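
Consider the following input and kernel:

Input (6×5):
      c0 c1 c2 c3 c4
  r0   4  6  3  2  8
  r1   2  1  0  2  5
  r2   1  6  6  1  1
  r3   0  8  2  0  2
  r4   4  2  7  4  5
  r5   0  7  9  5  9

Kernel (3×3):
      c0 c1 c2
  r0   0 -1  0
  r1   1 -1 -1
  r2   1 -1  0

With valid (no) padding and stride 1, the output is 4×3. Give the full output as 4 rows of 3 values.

Output[0,0]: The receptive field on the input at this output position is [4 6 3 / 2 1 0 / 1 6 6]. Elementwise product with the kernel and sum: 6·-1 + 2·1 + 1·-1 + 0·-1 + 1·1 + 6·-1.

-10 -4 -4
-20 5 4
-14 -5 2
-20 -13 2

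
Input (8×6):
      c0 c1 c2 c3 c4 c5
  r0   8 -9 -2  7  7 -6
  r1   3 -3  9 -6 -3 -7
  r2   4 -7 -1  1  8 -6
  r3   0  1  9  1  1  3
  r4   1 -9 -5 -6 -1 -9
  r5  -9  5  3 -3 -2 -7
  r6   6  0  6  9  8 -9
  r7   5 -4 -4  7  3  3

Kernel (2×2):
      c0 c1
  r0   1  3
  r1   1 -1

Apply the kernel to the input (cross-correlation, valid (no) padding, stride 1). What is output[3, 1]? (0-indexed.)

The receptive field on the input at this output position is [1 9 / -9 -5]. Elementwise product with the kernel and sum: 1·1 + 9·3 + -9·1 + -5·-1.

24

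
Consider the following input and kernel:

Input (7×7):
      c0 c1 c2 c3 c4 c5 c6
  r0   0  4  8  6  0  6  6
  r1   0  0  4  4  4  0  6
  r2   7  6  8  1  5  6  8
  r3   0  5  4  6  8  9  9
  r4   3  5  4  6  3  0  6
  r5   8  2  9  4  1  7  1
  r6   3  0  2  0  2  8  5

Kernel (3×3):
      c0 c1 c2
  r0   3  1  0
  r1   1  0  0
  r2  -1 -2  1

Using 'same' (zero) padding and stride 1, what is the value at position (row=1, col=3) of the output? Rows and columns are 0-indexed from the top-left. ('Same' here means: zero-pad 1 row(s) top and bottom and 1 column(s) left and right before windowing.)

29

The receptive field on the zero-padded input at this output position is [8 6 0 / 4 4 4 / 8 1 5]. Elementwise product with the kernel and sum: 8·3 + 6·1 + 4·1 + 8·-1 + 1·-2 + 5·1.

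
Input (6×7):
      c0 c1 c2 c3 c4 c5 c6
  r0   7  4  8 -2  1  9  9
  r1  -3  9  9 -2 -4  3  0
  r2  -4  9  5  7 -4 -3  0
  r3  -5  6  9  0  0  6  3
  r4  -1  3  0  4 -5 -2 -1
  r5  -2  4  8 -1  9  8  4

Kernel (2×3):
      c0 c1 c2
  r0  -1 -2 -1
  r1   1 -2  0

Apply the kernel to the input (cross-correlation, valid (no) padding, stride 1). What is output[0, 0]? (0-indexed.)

-44

The receptive field on the input at this output position is [7 4 8 / -3 9 9]. Elementwise product with the kernel and sum: 7·-1 + 4·-2 + 8·-1 + -3·1 + 9·-2.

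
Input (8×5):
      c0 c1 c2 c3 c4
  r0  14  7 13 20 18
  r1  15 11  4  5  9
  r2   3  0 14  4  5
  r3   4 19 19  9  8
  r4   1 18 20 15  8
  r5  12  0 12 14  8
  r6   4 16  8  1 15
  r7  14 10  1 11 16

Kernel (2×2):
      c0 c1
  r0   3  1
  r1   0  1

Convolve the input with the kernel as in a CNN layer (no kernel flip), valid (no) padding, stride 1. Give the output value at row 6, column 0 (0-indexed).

The receptive field on the input at this output position is [4 16 / 14 10]. Elementwise product with the kernel and sum: 4·3 + 16·1 + 10·1.

38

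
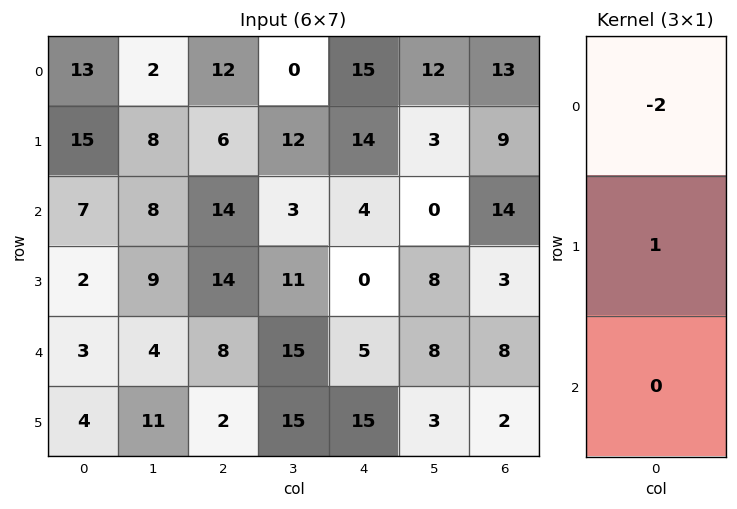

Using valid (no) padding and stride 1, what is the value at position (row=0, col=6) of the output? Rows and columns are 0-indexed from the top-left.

The receptive field on the input at this output position is [13 / 9 / 14]. Elementwise product with the kernel and sum: 13·-2 + 9·1.

-17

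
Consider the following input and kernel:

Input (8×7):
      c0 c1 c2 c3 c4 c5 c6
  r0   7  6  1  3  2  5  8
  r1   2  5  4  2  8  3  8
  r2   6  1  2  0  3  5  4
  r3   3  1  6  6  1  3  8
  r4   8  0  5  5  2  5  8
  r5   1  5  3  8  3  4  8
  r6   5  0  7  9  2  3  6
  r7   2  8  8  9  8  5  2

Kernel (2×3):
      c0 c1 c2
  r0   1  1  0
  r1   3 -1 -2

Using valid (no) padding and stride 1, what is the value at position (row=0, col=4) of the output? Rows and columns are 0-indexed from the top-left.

12

The receptive field on the input at this output position is [2 5 8 / 8 3 8]. Elementwise product with the kernel and sum: 2·1 + 5·1 + 8·3 + 3·-1 + 8·-2.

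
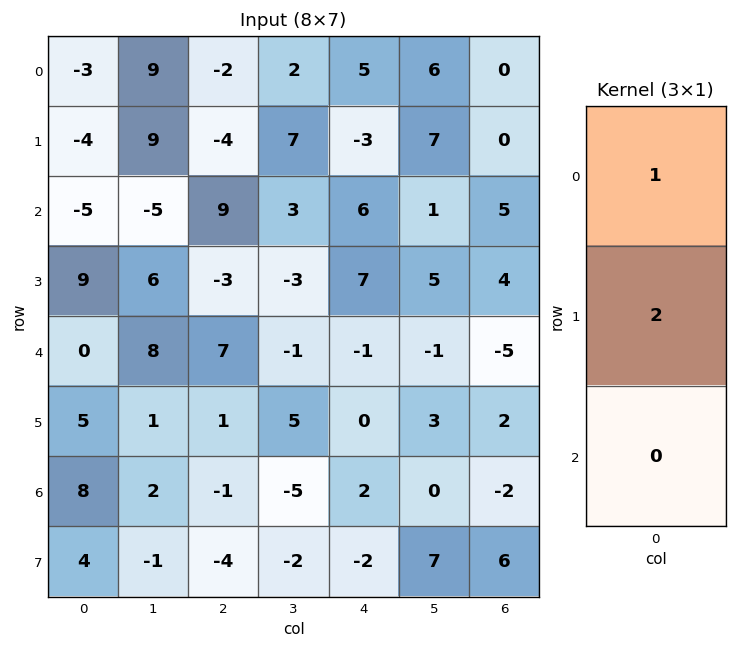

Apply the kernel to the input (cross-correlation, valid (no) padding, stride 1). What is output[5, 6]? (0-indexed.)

-2

The receptive field on the input at this output position is [2 / -2 / 6]. Elementwise product with the kernel and sum: 2·1 + -2·2.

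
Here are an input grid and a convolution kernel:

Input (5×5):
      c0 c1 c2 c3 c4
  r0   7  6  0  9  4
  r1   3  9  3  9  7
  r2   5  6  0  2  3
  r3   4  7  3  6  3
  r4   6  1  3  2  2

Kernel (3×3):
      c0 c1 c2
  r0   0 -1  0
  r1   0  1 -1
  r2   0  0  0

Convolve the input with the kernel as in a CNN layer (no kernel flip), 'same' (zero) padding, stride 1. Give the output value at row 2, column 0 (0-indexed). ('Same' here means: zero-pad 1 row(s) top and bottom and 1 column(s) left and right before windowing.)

-4

The receptive field on the zero-padded input at this output position is [0 3 9 / 0 5 6 / 0 4 7]. Elementwise product with the kernel and sum: 3·-1 + 5·1 + 6·-1.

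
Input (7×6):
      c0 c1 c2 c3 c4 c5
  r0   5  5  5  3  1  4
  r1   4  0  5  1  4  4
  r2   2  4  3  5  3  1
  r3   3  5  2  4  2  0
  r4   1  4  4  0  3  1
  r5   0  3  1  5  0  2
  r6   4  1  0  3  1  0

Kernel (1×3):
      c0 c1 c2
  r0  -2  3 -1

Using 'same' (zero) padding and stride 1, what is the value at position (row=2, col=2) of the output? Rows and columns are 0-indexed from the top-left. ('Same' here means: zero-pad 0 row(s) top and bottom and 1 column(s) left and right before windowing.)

The receptive field on the zero-padded input at this output position is [4 3 5]. Elementwise product with the kernel and sum: 4·-2 + 3·3 + 5·-1.

-4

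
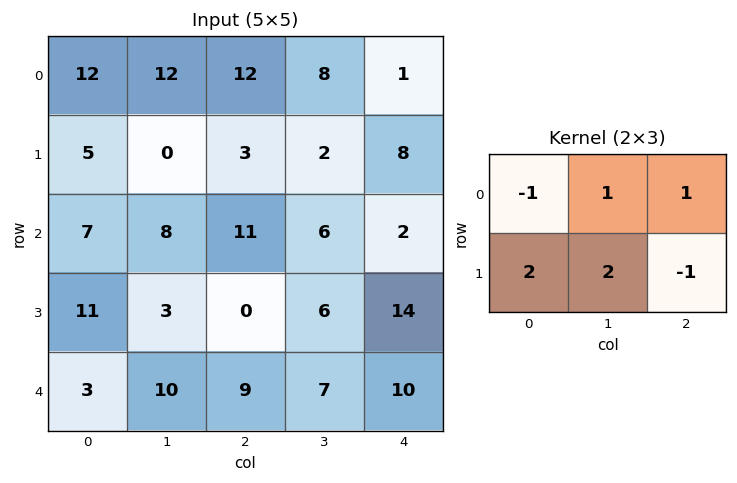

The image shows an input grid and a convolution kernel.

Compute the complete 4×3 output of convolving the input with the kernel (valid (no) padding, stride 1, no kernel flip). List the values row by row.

Output[0,0]: The receptive field on the input at this output position is [12 12 12 / 5 0 3]. Elementwise product with the kernel and sum: 12·-1 + 12·1 + 12·1 + 5·2 + 0·2 + 3·-1.

19 12 -1
17 37 39
40 9 -5
9 34 42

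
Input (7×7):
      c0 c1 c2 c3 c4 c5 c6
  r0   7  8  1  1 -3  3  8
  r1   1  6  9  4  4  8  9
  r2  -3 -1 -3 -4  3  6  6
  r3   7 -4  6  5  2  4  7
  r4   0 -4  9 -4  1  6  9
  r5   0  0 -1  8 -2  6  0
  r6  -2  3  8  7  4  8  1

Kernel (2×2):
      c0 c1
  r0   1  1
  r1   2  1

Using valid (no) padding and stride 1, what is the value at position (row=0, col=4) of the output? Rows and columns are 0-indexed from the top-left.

16

The receptive field on the input at this output position is [-3 3 / 4 8]. Elementwise product with the kernel and sum: -3·1 + 3·1 + 4·2 + 8·1.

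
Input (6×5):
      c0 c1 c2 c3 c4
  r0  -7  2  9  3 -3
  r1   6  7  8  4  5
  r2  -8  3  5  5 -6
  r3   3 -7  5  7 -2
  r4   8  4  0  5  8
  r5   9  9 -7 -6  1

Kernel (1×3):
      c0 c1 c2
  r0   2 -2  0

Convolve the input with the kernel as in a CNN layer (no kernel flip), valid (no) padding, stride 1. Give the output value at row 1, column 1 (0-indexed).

The receptive field on the input at this output position is [7 8 4]. Elementwise product with the kernel and sum: 7·2 + 8·-2.

-2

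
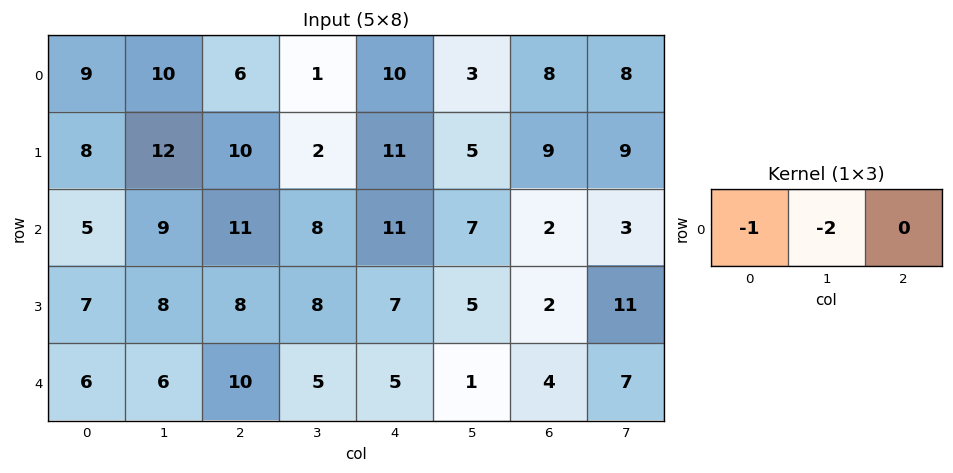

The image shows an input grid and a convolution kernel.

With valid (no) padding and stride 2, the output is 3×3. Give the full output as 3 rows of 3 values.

-29 -8 -16
-23 -27 -25
-18 -20 -7

Output[0,0]: The receptive field on the input at this output position is [9 10 6]. Elementwise product with the kernel and sum: 9·-1 + 10·-2.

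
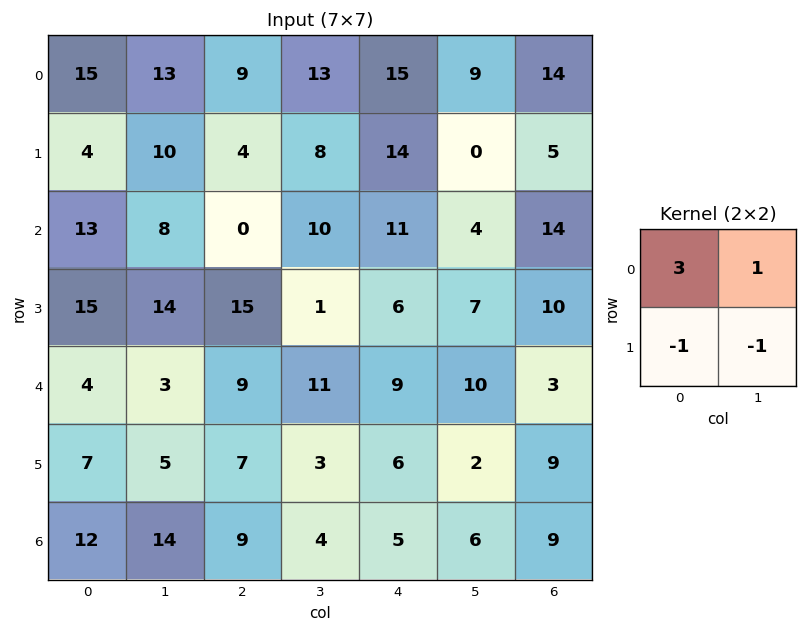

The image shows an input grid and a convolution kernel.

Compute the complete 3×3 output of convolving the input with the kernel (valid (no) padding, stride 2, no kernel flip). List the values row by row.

44 28 40
18 -6 24
3 28 29

Output[0,0]: The receptive field on the input at this output position is [15 13 / 4 10]. Elementwise product with the kernel and sum: 15·3 + 13·1 + 4·-1 + 10·-1.
Output[0,1]: The receptive field on the input at this output position is [9 13 / 4 8]. Elementwise product with the kernel and sum: 9·3 + 13·1 + 4·-1 + 8·-1.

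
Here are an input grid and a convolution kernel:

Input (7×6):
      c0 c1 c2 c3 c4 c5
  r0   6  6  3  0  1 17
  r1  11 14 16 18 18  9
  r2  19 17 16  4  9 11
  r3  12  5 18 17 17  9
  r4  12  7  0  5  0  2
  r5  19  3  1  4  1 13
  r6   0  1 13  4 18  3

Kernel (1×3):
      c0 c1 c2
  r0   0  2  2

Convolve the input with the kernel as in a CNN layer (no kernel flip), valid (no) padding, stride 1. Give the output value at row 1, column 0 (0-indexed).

60

The receptive field on the input at this output position is [11 14 16]. Elementwise product with the kernel and sum: 14·2 + 16·2.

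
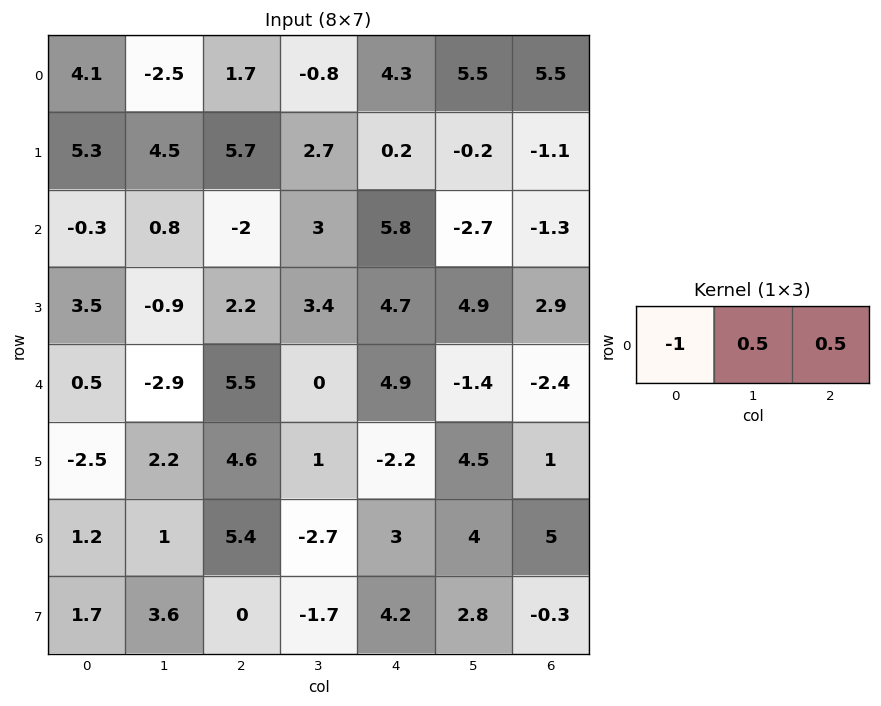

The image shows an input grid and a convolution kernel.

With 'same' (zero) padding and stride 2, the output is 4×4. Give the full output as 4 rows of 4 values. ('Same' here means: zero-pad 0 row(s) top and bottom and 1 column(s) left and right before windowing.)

Output[0,0]: The receptive field on the zero-padded input at this output position is [0 4.1 -2.5]. Elementwise product with the kernel and sum: 0·-1 + 4.1·0.5 + -2.5·0.5.

0.8 2.95 5.7 -2.75
0.25 -0.3 -1.45 2.05
-1.2 5.65 1.75 0.2
1.1 0.35 6.2 -1.5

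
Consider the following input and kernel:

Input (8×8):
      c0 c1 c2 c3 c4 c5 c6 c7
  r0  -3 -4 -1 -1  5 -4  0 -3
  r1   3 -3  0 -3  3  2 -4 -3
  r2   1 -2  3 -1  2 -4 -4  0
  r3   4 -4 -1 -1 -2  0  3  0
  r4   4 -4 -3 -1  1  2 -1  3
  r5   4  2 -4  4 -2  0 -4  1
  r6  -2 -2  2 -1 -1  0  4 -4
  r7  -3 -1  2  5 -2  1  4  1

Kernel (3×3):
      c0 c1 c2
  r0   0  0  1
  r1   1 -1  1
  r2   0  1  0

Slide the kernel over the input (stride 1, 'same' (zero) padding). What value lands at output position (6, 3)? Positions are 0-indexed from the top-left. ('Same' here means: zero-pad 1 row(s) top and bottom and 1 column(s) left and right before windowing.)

5

The receptive field on the zero-padded input at this output position is [-4 4 -2 / 2 -1 -1 / 2 5 -2]. Elementwise product with the kernel and sum: -2·1 + 2·1 + -1·-1 + -1·1 + 5·1.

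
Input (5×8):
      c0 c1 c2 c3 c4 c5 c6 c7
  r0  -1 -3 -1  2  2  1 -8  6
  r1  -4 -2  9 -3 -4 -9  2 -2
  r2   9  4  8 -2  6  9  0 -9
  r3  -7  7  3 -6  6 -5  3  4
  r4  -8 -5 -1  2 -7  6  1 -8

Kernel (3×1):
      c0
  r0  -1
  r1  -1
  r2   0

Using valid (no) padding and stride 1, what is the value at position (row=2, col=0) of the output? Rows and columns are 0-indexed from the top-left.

The receptive field on the input at this output position is [9 / -7 / -8]. Elementwise product with the kernel and sum: 9·-1 + -7·-1.

-2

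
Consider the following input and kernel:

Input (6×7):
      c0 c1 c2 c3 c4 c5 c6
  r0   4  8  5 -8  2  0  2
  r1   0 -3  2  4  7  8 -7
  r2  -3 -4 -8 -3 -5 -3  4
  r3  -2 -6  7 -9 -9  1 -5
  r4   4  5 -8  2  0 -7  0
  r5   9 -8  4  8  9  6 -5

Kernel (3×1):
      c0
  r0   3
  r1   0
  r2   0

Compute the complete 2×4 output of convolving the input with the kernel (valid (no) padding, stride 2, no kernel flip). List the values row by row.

Output[0,0]: The receptive field on the input at this output position is [4 / 0 / -3]. Elementwise product with the kernel and sum: 4·3.

12 15 6 6
-9 -24 -15 12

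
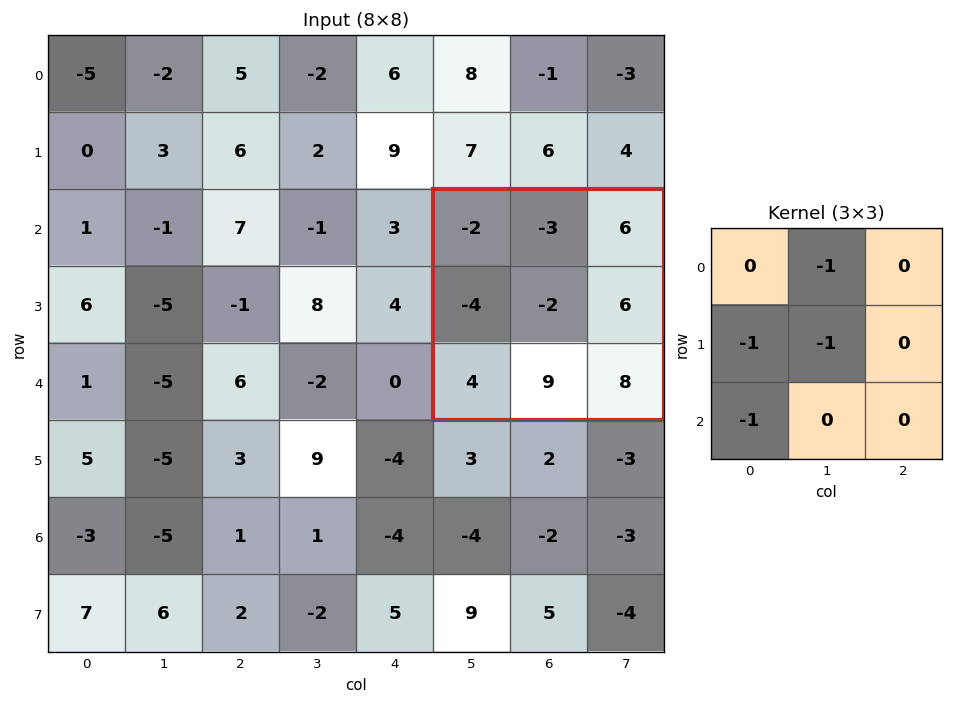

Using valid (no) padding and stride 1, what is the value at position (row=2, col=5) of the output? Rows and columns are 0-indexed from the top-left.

5

The receptive field on the input at this output position is [-2 -3 6 / -4 -2 6 / 4 9 8]. Elementwise product with the kernel and sum: -3·-1 + -4·-1 + -2·-1 + 4·-1.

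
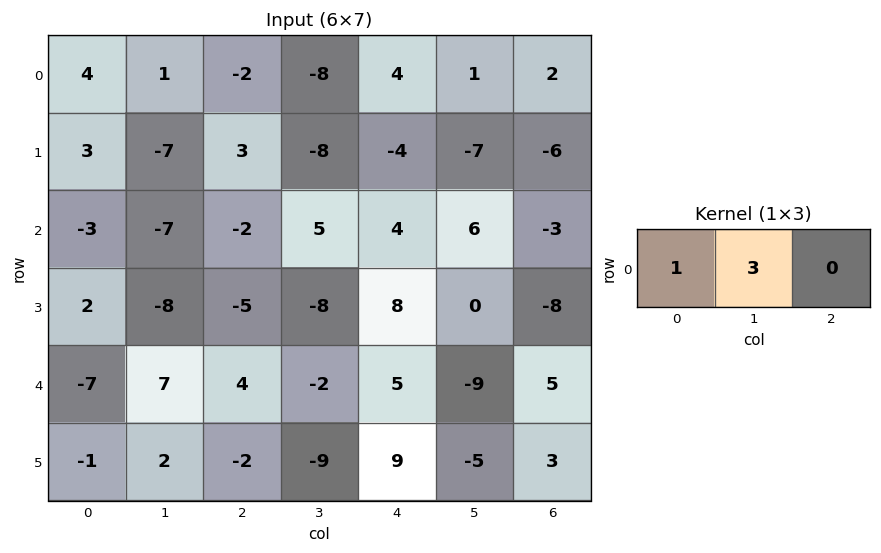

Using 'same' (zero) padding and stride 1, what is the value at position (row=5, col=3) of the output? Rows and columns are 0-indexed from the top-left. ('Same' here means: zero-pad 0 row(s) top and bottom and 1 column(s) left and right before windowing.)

-29

The receptive field on the zero-padded input at this output position is [-2 -9 9]. Elementwise product with the kernel and sum: -2·1 + -9·3.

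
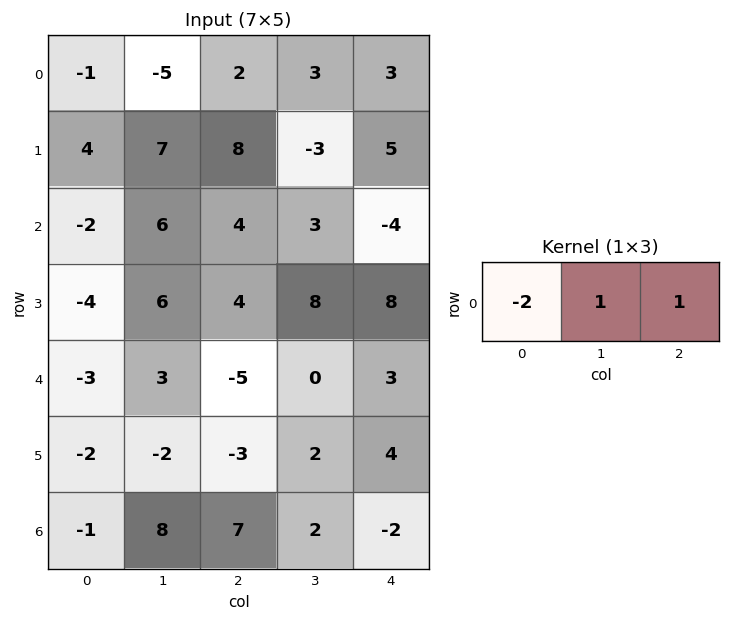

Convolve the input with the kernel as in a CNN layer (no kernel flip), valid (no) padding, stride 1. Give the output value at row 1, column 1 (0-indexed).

The receptive field on the input at this output position is [7 8 -3]. Elementwise product with the kernel and sum: 7·-2 + 8·1 + -3·1.

-9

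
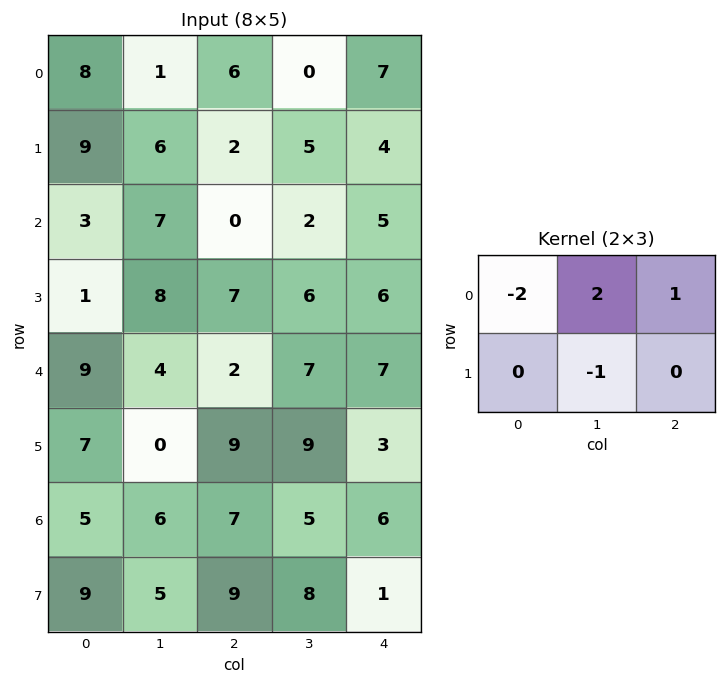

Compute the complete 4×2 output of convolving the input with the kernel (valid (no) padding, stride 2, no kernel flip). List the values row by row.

Output[0,0]: The receptive field on the input at this output position is [8 1 6 / 9 6 2]. Elementwise product with the kernel and sum: 8·-2 + 1·2 + 6·1 + 6·-1.

-14 -10
0 3
-8 8
4 -6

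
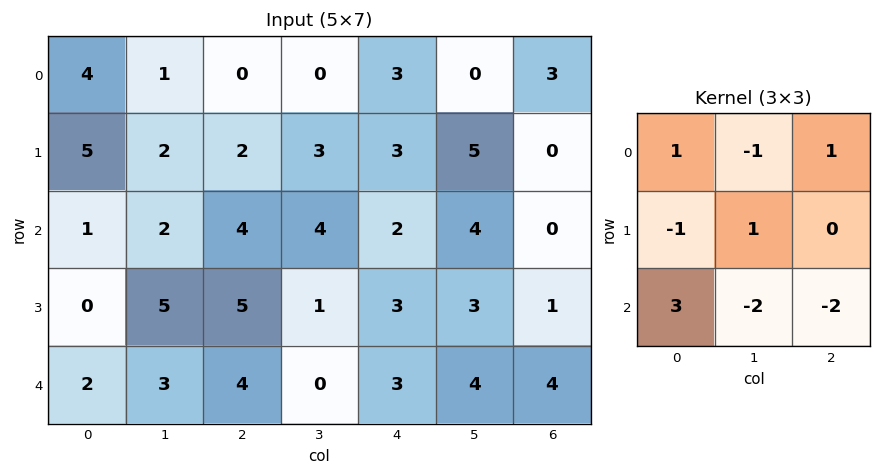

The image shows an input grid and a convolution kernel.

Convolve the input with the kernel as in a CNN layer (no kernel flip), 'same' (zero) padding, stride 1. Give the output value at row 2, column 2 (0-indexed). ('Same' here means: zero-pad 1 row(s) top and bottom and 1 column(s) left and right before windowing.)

The receptive field on the zero-padded input at this output position is [2 2 3 / 2 4 4 / 5 5 1]. Elementwise product with the kernel and sum: 2·1 + 2·-1 + 3·1 + 2·-1 + 4·1 + 5·3 + 5·-2 + 1·-2.

8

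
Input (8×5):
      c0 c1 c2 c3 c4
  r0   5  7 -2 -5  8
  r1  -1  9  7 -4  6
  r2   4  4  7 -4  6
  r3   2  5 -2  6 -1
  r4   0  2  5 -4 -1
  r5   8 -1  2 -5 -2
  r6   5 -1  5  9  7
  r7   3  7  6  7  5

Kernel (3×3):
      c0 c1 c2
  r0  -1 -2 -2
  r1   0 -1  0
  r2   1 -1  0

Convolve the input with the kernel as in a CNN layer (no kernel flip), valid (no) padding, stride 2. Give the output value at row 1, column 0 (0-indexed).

-33

The receptive field on the input at this output position is [4 4 7 / 2 5 -2 / 0 2 5]. Elementwise product with the kernel and sum: 4·-1 + 4·-2 + 7·-2 + 5·-1 + 0·1 + 2·-1.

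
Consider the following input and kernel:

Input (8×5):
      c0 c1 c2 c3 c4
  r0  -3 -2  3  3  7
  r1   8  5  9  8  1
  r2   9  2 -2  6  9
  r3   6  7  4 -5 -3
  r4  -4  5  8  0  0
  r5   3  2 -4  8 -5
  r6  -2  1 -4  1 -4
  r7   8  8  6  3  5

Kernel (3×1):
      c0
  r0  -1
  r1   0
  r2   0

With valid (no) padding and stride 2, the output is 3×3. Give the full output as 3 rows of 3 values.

Output[0,0]: The receptive field on the input at this output position is [-3 / 8 / 9]. Elementwise product with the kernel and sum: -3·-1.

3 -3 -7
-9 2 -9
4 -8 0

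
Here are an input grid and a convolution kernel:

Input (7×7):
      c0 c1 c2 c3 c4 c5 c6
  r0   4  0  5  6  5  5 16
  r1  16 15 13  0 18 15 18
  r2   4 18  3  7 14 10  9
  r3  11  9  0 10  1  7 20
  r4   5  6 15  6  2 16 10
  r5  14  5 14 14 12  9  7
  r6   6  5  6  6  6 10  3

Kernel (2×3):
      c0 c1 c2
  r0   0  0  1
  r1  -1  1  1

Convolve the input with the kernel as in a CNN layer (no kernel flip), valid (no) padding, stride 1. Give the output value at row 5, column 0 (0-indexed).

19

The receptive field on the input at this output position is [14 5 14 / 6 5 6]. Elementwise product with the kernel and sum: 14·1 + 6·-1 + 5·1 + 6·1.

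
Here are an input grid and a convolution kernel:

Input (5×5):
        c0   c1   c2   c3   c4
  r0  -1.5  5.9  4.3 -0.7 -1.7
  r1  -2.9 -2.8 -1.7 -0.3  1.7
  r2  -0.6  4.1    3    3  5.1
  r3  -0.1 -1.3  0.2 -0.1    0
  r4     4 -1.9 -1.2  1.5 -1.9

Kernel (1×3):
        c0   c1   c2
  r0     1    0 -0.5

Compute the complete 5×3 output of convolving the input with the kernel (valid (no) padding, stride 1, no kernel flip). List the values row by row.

Output[0,0]: The receptive field on the input at this output position is [-1.5 5.9 4.3]. Elementwise product with the kernel and sum: -1.5·1 + 4.3·-0.5.

-3.65 6.25 5.15
-2.05 -2.65 -2.55
-2.1 2.6 0.45
-0.2 -1.25 0.2
4.6 -2.65 -0.25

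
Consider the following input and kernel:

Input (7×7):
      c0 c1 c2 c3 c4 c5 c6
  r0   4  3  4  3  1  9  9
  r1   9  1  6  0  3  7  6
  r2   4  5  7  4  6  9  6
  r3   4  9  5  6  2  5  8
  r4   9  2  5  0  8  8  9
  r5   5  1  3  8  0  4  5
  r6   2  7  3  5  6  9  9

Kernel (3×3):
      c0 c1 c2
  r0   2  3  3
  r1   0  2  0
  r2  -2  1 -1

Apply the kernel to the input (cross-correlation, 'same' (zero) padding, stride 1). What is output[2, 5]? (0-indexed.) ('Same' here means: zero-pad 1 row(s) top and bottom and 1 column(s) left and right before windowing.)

The receptive field on the zero-padded input at this output position is [3 7 6 / 6 9 6 / 2 5 8]. Elementwise product with the kernel and sum: 3·2 + 7·3 + 6·3 + 9·2 + 2·-2 + 5·1 + 8·-1.

56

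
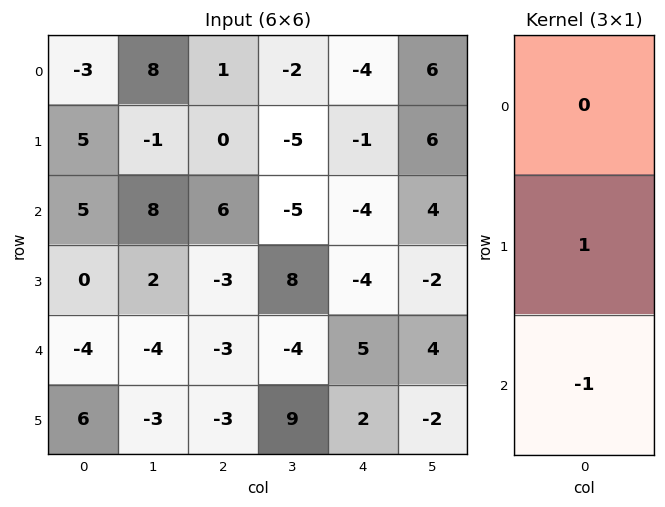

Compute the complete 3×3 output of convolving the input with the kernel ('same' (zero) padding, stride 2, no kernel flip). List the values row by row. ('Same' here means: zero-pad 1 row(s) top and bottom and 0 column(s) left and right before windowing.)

Output[0,0]: The receptive field on the zero-padded input at this output position is [0 / -3 / 5]. Elementwise product with the kernel and sum: -3·1 + 5·-1.

-8 1 -3
5 9 0
-10 0 3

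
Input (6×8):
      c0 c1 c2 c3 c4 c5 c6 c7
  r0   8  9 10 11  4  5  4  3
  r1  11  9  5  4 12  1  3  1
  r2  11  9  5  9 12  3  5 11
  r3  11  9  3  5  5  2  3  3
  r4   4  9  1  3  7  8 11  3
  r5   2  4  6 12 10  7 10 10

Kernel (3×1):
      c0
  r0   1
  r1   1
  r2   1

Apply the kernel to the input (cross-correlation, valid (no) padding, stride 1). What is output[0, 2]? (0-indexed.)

20

The receptive field on the input at this output position is [10 / 5 / 5]. Elementwise product with the kernel and sum: 10·1 + 5·1 + 5·1.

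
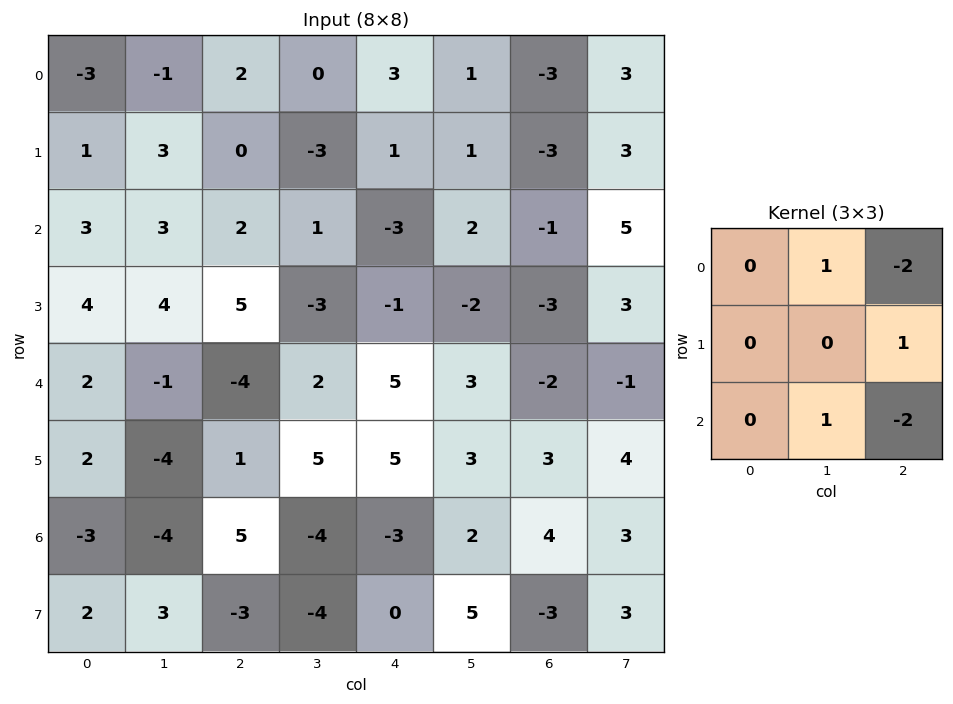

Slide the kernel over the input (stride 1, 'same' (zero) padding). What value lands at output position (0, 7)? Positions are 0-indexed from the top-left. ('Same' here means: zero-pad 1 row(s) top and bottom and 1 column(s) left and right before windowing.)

The receptive field on the zero-padded input at this output position is [0 0 0 / -3 3 0 / -3 3 0]. Elementwise product with the kernel and sum: 0·1 + 0·-2 + 0·1 + 3·1 + 0·-2.

3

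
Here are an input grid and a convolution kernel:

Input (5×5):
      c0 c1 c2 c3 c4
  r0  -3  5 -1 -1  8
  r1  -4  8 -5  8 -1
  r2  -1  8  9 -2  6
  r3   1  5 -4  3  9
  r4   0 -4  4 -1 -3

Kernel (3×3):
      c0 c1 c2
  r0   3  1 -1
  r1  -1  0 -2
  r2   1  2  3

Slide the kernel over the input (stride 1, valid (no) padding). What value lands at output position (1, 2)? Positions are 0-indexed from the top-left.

The receptive field on the input at this output position is [-5 8 -1 / 9 -2 6 / -4 3 9]. Elementwise product with the kernel and sum: -5·3 + 8·1 + -1·-1 + 9·-1 + 6·-2 + -4·1 + 3·2 + 9·3.

2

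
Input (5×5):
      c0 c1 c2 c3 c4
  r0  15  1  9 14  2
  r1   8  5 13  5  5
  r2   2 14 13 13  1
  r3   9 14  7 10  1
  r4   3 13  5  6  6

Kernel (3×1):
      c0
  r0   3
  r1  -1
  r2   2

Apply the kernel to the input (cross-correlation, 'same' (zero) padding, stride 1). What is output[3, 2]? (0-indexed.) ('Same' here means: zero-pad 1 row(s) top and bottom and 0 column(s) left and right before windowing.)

42

The receptive field on the zero-padded input at this output position is [13 / 7 / 5]. Elementwise product with the kernel and sum: 13·3 + 7·-1 + 5·2.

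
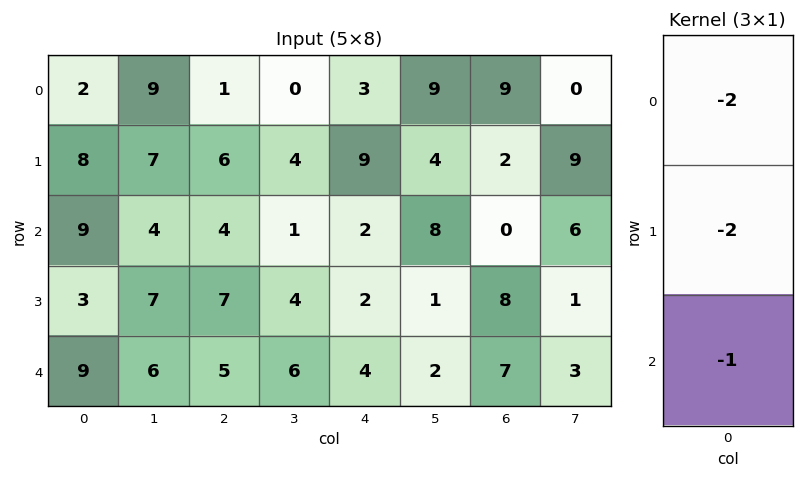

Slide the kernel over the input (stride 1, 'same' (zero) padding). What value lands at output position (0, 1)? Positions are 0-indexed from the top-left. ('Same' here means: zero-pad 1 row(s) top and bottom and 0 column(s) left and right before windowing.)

-25

The receptive field on the zero-padded input at this output position is [0 / 9 / 7]. Elementwise product with the kernel and sum: 0·-2 + 9·-2 + 7·-1.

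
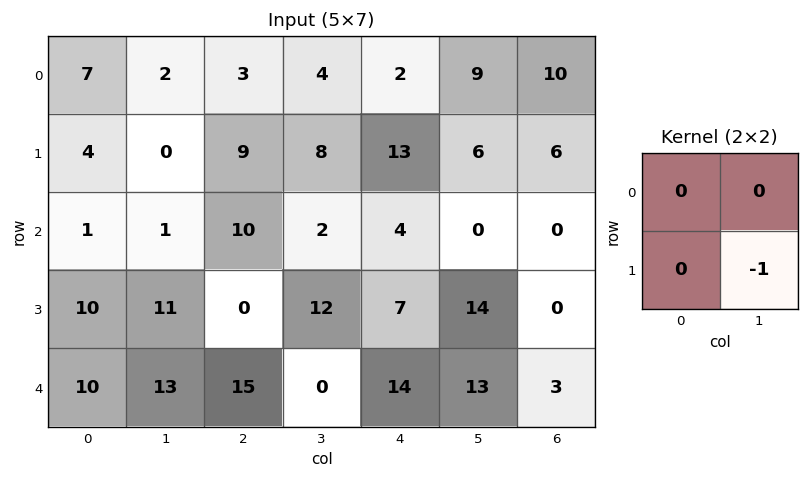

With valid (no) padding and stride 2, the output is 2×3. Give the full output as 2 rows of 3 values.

0 -8 -6
-11 -12 -14

Output[0,0]: The receptive field on the input at this output position is [7 2 / 4 0]. Elementwise product with the kernel and sum: 0·-1.
Output[0,1]: The receptive field on the input at this output position is [3 4 / 9 8]. Elementwise product with the kernel and sum: 8·-1.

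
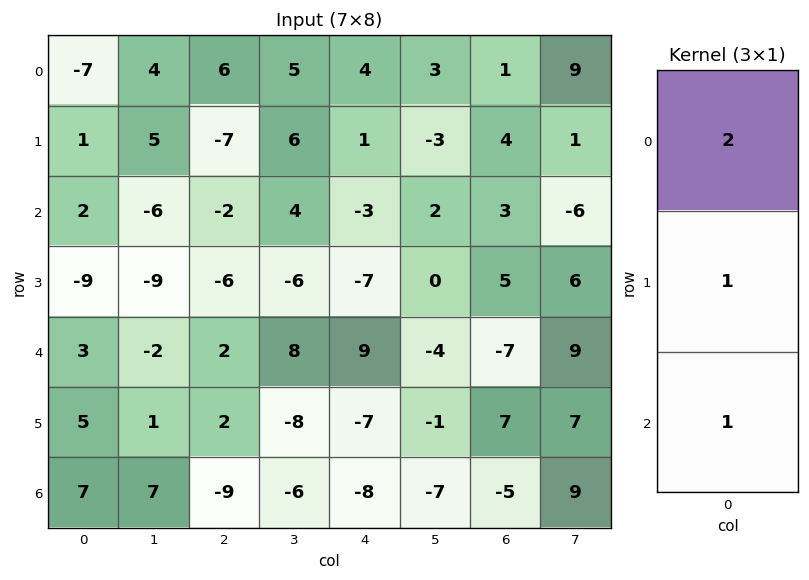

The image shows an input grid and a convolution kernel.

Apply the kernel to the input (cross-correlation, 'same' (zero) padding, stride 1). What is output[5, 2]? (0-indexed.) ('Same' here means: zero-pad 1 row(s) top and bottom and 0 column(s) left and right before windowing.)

-3

The receptive field on the zero-padded input at this output position is [2 / 2 / -9]. Elementwise product with the kernel and sum: 2·2 + 2·1 + -9·1.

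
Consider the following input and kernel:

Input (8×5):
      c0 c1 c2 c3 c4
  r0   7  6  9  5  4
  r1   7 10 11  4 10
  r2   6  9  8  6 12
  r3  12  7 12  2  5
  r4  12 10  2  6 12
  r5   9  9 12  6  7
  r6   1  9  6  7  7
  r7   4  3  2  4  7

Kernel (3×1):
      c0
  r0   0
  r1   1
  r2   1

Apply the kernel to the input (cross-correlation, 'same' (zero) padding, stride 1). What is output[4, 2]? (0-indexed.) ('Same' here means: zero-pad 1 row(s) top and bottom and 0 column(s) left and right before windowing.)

14

The receptive field on the zero-padded input at this output position is [12 / 2 / 12]. Elementwise product with the kernel and sum: 2·1 + 12·1.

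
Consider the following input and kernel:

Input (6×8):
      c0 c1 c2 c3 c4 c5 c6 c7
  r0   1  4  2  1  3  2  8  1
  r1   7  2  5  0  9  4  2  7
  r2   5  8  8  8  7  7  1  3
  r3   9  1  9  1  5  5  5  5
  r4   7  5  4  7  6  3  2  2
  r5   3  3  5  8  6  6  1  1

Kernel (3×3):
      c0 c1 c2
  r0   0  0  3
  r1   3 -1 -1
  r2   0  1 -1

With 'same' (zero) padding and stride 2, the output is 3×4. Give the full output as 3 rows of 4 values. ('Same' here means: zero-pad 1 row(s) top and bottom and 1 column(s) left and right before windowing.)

Output[0,0]: The receptive field on the zero-padded input at this output position is [0 0 0 / 0 1 4 / 0 7 2]. Elementwise product with the kernel and sum: 0·3 + 0·3 + 1·-1 + 4·-1 + 7·1 + 2·-1.
Output[0,1]: The receptive field on the zero-padded input at this output position is [0 0 0 / 4 2 1 / 2 5 0]. Elementwise product with the kernel and sum: 0·3 + 4·3 + 2·-1 + 1·-1 + 5·1 + 0·-1.

0 14 3 -8
1 16 22 38
-9 4 27 20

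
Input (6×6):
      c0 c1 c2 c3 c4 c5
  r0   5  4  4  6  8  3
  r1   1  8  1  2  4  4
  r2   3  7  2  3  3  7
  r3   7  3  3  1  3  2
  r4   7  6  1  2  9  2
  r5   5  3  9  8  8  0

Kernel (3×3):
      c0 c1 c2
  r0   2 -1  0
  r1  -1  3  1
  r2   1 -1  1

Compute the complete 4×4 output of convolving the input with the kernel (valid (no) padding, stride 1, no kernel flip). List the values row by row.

28 9 13 25
21 18 15 13
6 26 12 8
34 4 28 26

Output[0,0]: The receptive field on the input at this output position is [5 4 4 / 1 8 1 / 3 7 2]. Elementwise product with the kernel and sum: 5·2 + 4·-1 + 1·-1 + 8·3 + 1·1 + 3·1 + 7·-1 + 2·1.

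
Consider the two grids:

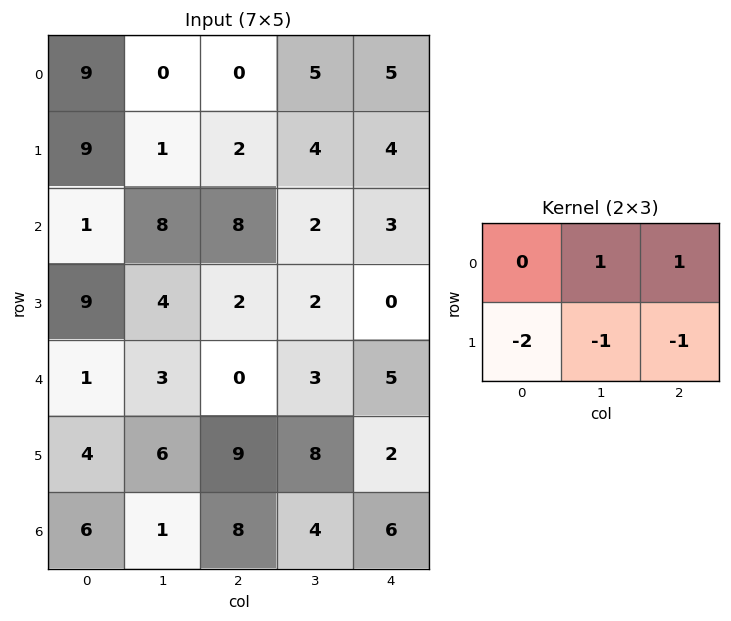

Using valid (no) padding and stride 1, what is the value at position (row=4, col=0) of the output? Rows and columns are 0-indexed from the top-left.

The receptive field on the input at this output position is [1 3 0 / 4 6 9]. Elementwise product with the kernel and sum: 3·1 + 0·1 + 4·-2 + 6·-1 + 9·-1.

-20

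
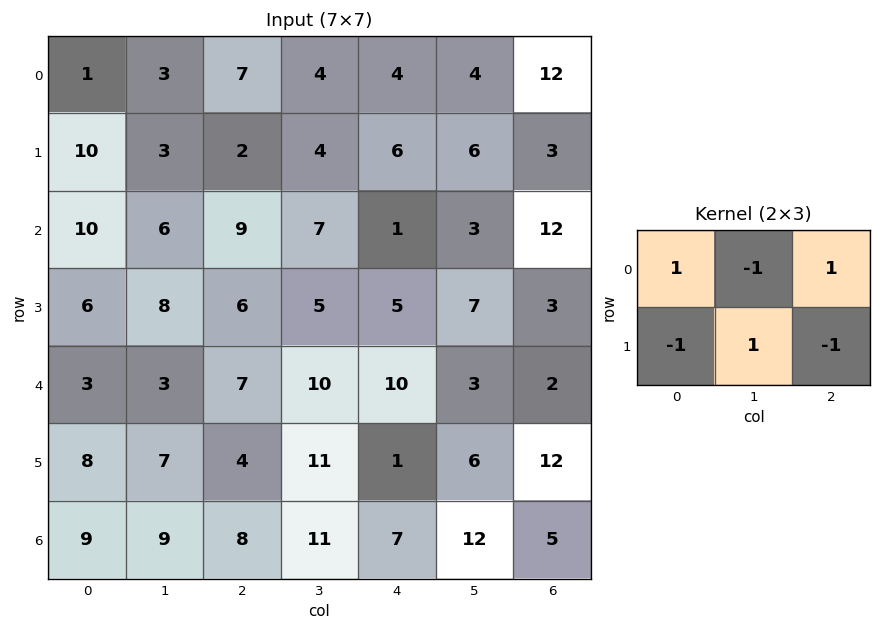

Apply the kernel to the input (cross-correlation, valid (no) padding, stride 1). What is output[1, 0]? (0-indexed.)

The receptive field on the input at this output position is [10 3 2 / 10 6 9]. Elementwise product with the kernel and sum: 10·1 + 3·-1 + 2·1 + 10·-1 + 6·1 + 9·-1.

-4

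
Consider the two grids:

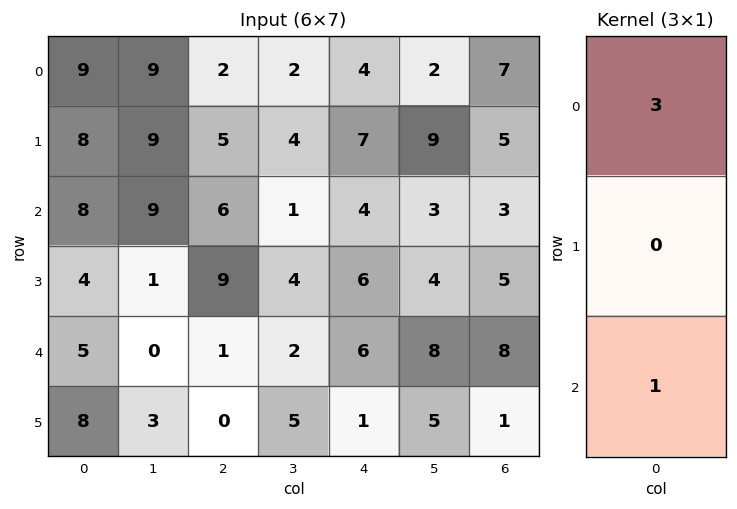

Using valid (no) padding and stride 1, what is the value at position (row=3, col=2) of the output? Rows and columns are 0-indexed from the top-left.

27

The receptive field on the input at this output position is [9 / 1 / 0]. Elementwise product with the kernel and sum: 9·3 + 0·1.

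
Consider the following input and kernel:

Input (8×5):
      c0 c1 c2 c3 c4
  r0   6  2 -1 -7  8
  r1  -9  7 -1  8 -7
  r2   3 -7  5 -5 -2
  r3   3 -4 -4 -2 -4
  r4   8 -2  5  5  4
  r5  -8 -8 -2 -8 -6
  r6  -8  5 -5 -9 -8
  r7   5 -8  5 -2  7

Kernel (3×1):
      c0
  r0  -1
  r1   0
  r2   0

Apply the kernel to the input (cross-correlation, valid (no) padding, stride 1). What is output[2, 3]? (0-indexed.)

The receptive field on the input at this output position is [-5 / -2 / 5]. Elementwise product with the kernel and sum: -5·-1.

5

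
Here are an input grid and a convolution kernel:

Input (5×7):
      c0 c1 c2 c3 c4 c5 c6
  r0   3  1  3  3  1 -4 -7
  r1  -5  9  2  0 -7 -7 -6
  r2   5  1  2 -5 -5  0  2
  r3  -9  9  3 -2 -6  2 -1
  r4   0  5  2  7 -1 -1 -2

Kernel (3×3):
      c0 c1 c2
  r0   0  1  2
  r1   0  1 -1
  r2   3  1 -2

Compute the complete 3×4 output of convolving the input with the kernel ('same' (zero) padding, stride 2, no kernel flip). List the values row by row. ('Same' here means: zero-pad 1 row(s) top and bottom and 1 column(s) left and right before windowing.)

Output[0,0]: The receptive field on the zero-padded input at this output position is [0 0 0 / 0 3 1 / 0 -5 9]. Elementwise product with the kernel and sum: 0·1 + 0·2 + 3·1 + 1·-1 + 0·3 + -5·1 + 9·-2.
Output[0,1]: The receptive field on the zero-padded input at this output position is [0 0 0 / 1 3 3 / 9 2 0]. Elementwise product with the kernel and sum: 0·1 + 0·2 + 3·1 + 3·-1 + 9·3 + 2·1 + 0·-2.

-21 29 12 -34
-10 43 -42 1
4 -6 -2 -3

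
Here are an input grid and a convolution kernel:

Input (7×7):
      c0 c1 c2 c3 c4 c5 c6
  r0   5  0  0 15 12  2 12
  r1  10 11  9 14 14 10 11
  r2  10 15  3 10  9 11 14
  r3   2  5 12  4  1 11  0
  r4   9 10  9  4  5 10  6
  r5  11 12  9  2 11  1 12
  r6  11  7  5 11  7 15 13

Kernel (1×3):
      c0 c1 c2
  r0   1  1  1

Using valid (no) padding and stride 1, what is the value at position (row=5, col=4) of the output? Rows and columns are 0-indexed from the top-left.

The receptive field on the input at this output position is [11 1 12]. Elementwise product with the kernel and sum: 11·1 + 1·1 + 12·1.

24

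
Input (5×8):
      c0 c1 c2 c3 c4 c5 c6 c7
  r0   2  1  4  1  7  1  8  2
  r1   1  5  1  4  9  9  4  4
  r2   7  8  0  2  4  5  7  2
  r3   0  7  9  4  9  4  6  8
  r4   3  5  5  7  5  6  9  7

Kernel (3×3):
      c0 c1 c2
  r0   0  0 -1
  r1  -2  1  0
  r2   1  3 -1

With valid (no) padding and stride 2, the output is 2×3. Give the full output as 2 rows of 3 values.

30 -3 -5
20 3 -7

Output[0,0]: The receptive field on the input at this output position is [2 1 4 / 1 5 1 / 7 8 0]. Elementwise product with the kernel and sum: 4·-1 + 1·-2 + 5·1 + 7·1 + 8·3 + 0·-1.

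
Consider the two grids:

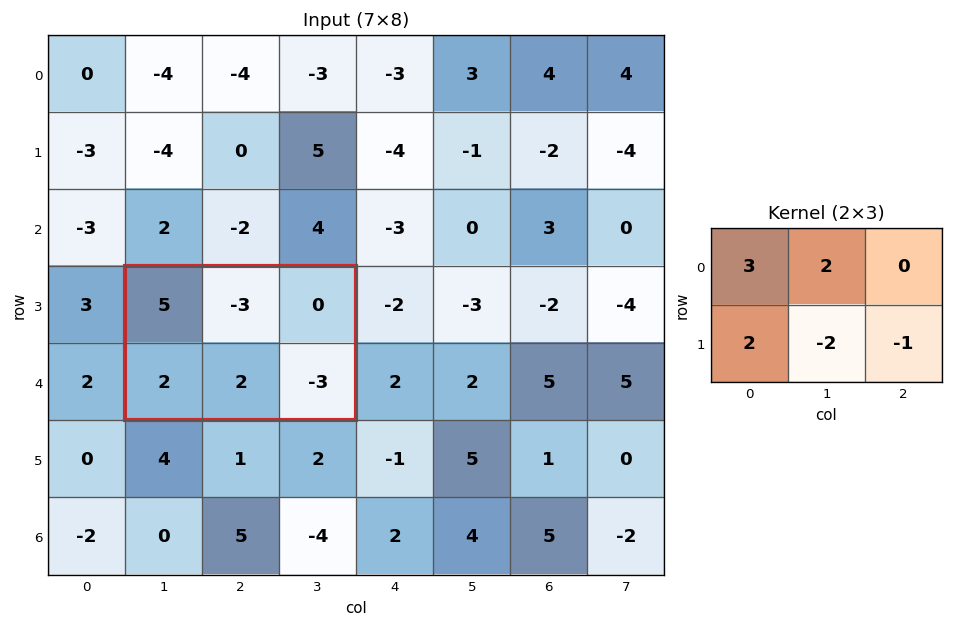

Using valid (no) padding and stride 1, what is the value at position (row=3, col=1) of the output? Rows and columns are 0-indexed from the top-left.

The receptive field on the input at this output position is [5 -3 0 / 2 2 -3]. Elementwise product with the kernel and sum: 5·3 + -3·2 + 2·2 + 2·-2 + -3·-1.

12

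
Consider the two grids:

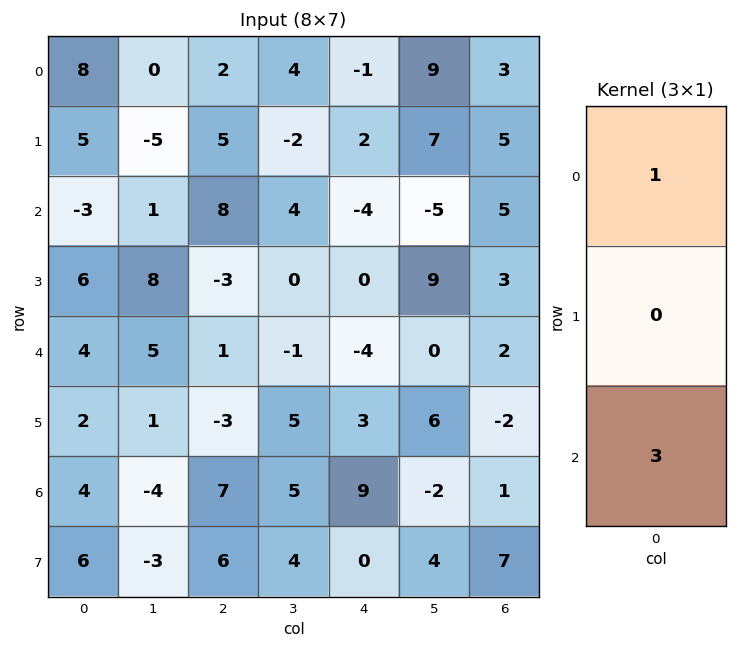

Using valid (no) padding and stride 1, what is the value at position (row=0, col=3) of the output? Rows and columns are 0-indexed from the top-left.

The receptive field on the input at this output position is [4 / -2 / 4]. Elementwise product with the kernel and sum: 4·1 + 4·3.

16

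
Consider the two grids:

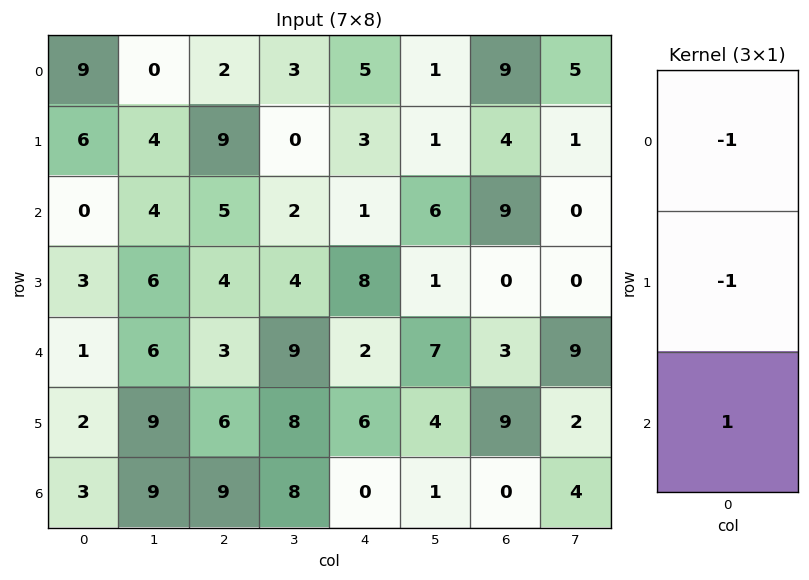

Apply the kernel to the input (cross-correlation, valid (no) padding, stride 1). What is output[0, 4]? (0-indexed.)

The receptive field on the input at this output position is [5 / 3 / 1]. Elementwise product with the kernel and sum: 5·-1 + 3·-1 + 1·1.

-7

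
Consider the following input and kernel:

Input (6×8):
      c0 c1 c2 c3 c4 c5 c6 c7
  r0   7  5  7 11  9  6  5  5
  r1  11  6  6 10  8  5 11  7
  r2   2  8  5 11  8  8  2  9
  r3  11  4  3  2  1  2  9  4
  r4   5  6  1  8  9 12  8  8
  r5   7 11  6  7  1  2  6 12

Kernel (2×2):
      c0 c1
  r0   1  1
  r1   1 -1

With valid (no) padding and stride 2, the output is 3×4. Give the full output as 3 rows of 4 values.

Output[0,0]: The receptive field on the input at this output position is [7 5 / 11 6]. Elementwise product with the kernel and sum: 7·1 + 5·1 + 11·1 + 6·-1.
Output[0,1]: The receptive field on the input at this output position is [7 11 / 6 10]. Elementwise product with the kernel and sum: 7·1 + 11·1 + 6·1 + 10·-1.

17 14 18 14
17 17 15 16
7 8 20 10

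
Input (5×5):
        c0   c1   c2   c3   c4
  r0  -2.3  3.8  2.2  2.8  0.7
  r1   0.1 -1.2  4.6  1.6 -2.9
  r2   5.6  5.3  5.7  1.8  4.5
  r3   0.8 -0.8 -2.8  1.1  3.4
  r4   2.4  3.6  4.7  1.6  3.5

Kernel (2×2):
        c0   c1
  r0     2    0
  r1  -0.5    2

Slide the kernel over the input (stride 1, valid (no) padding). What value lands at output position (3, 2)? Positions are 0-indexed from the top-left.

-4.75

The receptive field on the input at this output position is [-2.8 1.1 / 4.7 1.6]. Elementwise product with the kernel and sum: -2.8·2 + 4.7·-0.5 + 1.6·2.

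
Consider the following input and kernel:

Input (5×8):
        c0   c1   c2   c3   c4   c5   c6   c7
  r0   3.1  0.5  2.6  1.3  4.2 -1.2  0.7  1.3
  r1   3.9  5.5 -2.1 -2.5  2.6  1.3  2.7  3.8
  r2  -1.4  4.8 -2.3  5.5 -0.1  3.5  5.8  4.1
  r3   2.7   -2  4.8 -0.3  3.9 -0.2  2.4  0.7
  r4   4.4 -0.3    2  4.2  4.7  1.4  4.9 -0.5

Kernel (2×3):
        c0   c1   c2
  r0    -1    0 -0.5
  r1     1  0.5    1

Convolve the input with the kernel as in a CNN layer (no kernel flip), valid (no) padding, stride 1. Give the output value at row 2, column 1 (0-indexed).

The receptive field on the input at this output position is [4.8 -2.3 5.5 / -2 4.8 -0.3]. Elementwise product with the kernel and sum: 4.8·-1 + 5.5·-0.5 + -2·1 + 4.8·0.5 + -0.3·1.

-7.45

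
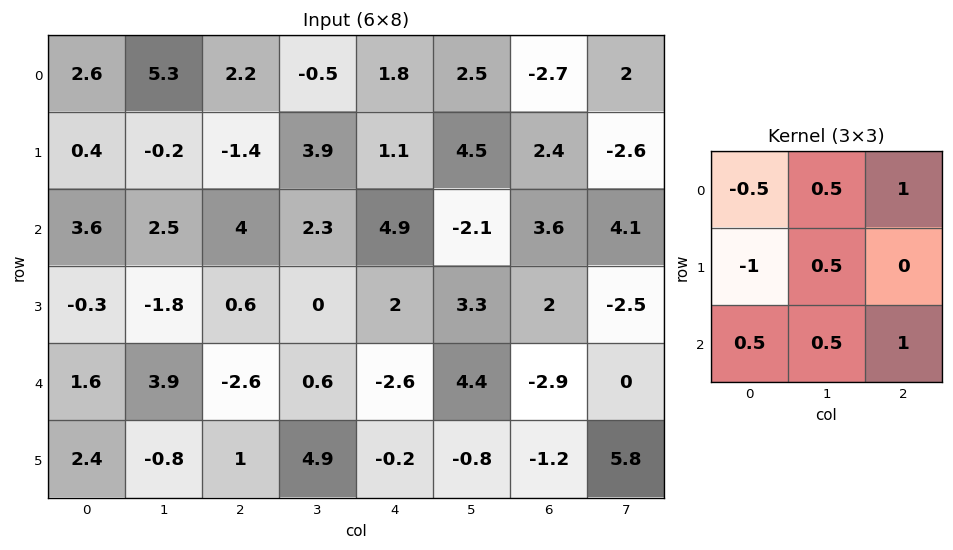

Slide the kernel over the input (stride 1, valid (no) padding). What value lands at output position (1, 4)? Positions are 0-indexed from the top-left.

The receptive field on the input at this output position is [1.1 4.5 2.4 / 4.9 -2.1 3.6 / 2 3.3 2]. Elementwise product with the kernel and sum: 1.1·-0.5 + 4.5·0.5 + 2.4·1 + 4.9·-1 + -2.1·0.5 + 2·0.5 + 3.3·0.5 + 2·1.

2.8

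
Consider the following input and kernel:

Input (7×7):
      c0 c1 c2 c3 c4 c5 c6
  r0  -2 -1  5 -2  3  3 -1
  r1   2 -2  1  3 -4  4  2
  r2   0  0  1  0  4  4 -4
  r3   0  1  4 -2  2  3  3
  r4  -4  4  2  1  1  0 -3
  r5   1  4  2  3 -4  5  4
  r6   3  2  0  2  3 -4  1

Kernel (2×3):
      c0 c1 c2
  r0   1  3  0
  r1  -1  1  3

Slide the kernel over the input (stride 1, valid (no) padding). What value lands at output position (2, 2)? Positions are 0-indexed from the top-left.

The receptive field on the input at this output position is [1 0 4 / 4 -2 2]. Elementwise product with the kernel and sum: 1·1 + 0·3 + 4·-1 + -2·1 + 2·3.

1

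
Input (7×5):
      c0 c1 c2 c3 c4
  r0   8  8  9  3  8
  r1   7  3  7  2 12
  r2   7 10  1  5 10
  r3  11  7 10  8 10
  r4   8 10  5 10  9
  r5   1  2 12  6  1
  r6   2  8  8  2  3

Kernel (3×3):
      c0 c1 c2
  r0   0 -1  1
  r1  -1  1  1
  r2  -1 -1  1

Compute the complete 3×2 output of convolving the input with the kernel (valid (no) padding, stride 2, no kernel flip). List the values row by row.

-12 16
-16 7
6 -13

Output[0,0]: The receptive field on the input at this output position is [8 8 9 / 7 3 7 / 7 10 1]. Elementwise product with the kernel and sum: 8·-1 + 9·1 + 7·-1 + 3·1 + 7·1 + 7·-1 + 10·-1 + 1·1.
Output[0,1]: The receptive field on the input at this output position is [9 3 8 / 7 2 12 / 1 5 10]. Elementwise product with the kernel and sum: 3·-1 + 8·1 + 7·-1 + 2·1 + 12·1 + 1·-1 + 5·-1 + 10·1.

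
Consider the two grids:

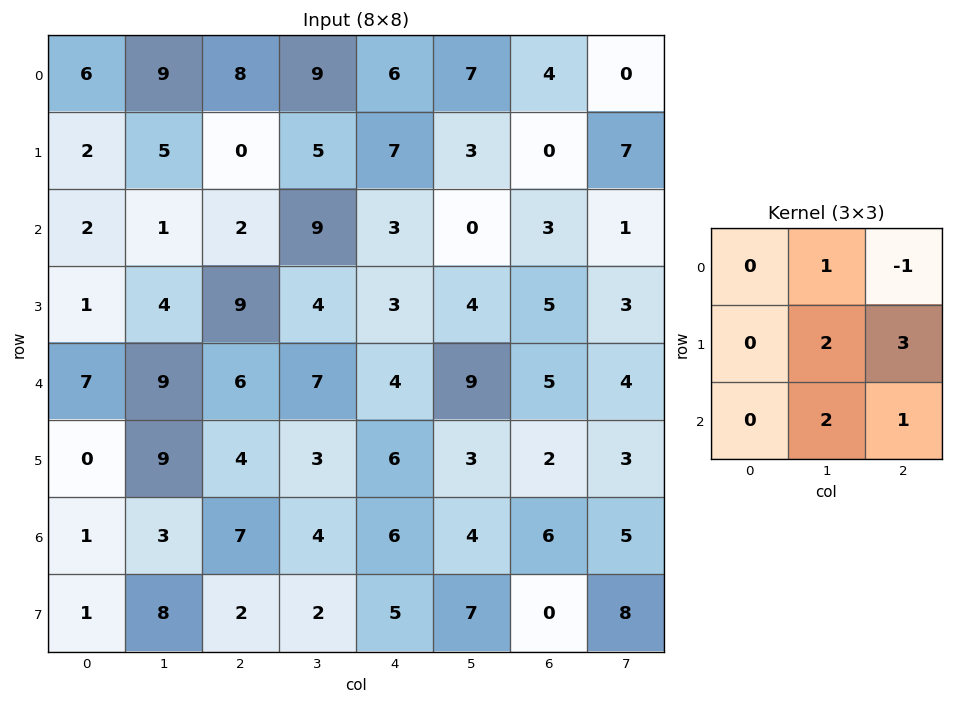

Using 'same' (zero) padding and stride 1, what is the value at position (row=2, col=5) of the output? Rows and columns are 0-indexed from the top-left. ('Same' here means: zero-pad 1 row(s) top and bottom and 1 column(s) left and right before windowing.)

25

The receptive field on the zero-padded input at this output position is [7 3 0 / 3 0 3 / 3 4 5]. Elementwise product with the kernel and sum: 3·1 + 0·-1 + 0·2 + 3·3 + 4·2 + 5·1.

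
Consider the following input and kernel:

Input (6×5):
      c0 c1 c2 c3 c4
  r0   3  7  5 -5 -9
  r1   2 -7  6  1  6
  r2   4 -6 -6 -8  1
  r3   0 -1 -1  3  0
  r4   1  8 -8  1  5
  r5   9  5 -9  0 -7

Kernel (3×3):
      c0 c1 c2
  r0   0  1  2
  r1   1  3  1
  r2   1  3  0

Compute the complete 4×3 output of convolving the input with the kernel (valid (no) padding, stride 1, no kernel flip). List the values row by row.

-10 -17 -38
-18 -28 -8
3 -39 -3
38 -32 -6

Output[0,0]: The receptive field on the input at this output position is [3 7 5 / 2 -7 6 / 4 -6 -6]. Elementwise product with the kernel and sum: 7·1 + 5·2 + 2·1 + -7·3 + 6·1 + 4·1 + -6·3.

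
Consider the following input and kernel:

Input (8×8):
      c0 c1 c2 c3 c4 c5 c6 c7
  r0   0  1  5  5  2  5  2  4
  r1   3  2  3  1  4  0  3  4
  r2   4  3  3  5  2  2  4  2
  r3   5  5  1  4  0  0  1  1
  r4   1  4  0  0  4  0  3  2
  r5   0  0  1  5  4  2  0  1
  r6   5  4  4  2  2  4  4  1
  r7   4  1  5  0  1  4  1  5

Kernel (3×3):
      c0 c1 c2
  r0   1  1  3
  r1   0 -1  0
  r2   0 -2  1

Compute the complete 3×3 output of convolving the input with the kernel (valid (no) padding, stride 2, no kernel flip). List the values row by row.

Output[0,0]: The receptive field on the input at this output position is [0 1 5 / 3 2 3 / 4 3 3]. Elementwise product with the kernel and sum: 0·1 + 1·1 + 5·3 + 2·-1 + 3·-2 + 3·1.
Output[0,1]: The receptive field on the input at this output position is [5 5 2 / 3 1 4 / 3 5 2]. Elementwise product with the kernel and sum: 5·1 + 5·1 + 2·3 + 1·-1 + 5·-2 + 2·1.

11 7 13
3 14 19
1 5 7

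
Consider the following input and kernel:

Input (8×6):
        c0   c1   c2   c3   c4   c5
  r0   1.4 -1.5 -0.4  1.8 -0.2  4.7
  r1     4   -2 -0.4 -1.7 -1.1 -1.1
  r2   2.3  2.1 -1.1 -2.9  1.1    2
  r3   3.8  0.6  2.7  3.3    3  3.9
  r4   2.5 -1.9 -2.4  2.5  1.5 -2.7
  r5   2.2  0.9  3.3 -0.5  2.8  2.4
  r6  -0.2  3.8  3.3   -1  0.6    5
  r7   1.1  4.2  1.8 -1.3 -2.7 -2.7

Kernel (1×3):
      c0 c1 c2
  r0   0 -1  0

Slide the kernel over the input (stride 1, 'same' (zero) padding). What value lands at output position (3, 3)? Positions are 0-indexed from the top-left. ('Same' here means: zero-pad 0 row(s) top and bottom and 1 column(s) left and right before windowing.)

The receptive field on the zero-padded input at this output position is [2.7 3.3 3]. Elementwise product with the kernel and sum: 3.3·-1.

-3.3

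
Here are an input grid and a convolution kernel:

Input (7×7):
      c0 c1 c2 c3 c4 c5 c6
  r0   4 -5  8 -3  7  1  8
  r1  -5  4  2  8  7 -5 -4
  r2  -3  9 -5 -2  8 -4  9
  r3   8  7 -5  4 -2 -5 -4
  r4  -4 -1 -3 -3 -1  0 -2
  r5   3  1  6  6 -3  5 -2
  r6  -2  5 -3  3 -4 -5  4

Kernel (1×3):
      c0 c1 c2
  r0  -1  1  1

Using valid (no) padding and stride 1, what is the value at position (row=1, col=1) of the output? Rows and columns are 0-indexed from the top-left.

6

The receptive field on the input at this output position is [4 2 8]. Elementwise product with the kernel and sum: 4·-1 + 2·1 + 8·1.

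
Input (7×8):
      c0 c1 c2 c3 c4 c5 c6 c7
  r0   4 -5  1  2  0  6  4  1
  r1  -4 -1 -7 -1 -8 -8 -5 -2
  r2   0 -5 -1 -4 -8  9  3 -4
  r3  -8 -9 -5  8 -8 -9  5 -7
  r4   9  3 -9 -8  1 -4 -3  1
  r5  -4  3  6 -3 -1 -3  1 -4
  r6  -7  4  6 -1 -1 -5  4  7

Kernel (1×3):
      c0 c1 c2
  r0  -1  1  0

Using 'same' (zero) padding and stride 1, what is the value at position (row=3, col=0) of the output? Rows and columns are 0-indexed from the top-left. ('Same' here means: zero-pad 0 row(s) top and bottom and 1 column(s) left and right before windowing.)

The receptive field on the zero-padded input at this output position is [0 -8 -9]. Elementwise product with the kernel and sum: 0·-1 + -8·1.

-8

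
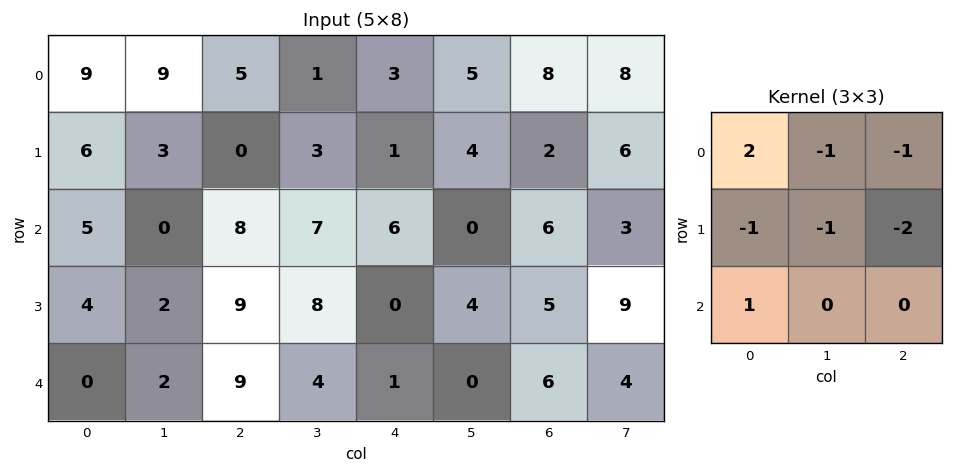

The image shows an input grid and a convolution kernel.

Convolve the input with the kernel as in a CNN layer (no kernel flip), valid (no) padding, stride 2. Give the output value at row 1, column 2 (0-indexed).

The receptive field on the input at this output position is [6 0 6 / 0 4 5 / 1 0 6]. Elementwise product with the kernel and sum: 6·2 + 0·-1 + 6·-1 + 0·-1 + 4·-1 + 5·-2 + 1·1.

-7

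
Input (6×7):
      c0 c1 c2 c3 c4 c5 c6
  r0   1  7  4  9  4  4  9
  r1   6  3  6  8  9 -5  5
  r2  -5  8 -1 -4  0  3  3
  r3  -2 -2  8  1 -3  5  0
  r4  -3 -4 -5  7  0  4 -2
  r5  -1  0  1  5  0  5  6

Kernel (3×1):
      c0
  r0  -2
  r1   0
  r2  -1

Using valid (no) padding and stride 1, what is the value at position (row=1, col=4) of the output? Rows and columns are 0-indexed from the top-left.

The receptive field on the input at this output position is [9 / 0 / -3]. Elementwise product with the kernel and sum: 9·-2 + -3·-1.

-15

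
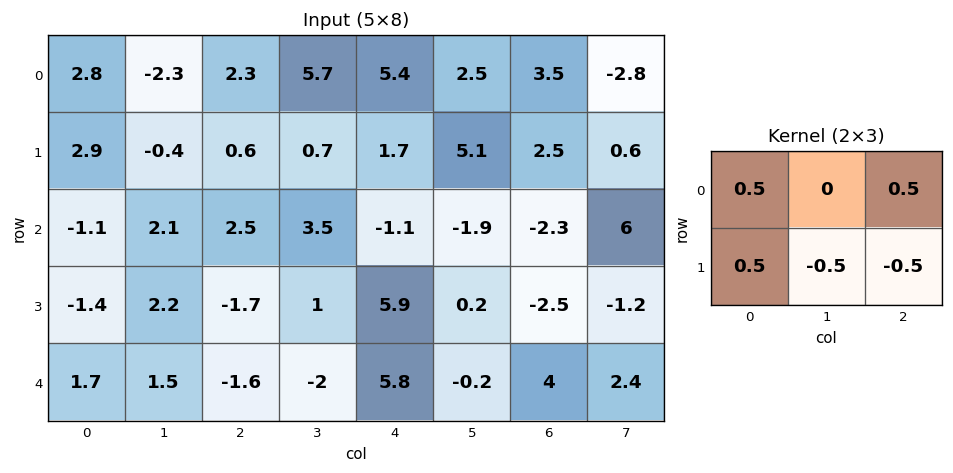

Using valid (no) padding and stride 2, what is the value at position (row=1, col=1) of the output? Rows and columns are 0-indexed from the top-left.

The receptive field on the input at this output position is [2.5 3.5 -1.1 / -1.7 1 5.9]. Elementwise product with the kernel and sum: 2.5·0.5 + -1.1·0.5 + -1.7·0.5 + 1·-0.5 + 5.9·-0.5.

-3.6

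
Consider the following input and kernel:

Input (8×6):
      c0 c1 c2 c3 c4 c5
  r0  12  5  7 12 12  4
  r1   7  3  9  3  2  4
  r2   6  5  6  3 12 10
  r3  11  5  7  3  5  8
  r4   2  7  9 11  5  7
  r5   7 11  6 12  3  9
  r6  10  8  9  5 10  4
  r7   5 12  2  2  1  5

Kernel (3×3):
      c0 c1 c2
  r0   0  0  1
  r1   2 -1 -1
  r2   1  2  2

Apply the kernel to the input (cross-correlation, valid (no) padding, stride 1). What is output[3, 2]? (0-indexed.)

43

The receptive field on the input at this output position is [7 3 5 / 9 11 5 / 6 12 3]. Elementwise product with the kernel and sum: 5·1 + 9·2 + 11·-1 + 5·-1 + 6·1 + 12·2 + 3·2.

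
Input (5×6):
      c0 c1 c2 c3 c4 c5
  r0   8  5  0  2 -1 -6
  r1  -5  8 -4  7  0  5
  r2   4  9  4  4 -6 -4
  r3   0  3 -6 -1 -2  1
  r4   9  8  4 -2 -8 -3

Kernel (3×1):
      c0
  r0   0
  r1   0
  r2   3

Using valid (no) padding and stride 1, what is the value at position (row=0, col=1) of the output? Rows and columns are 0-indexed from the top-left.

The receptive field on the input at this output position is [5 / 8 / 9]. Elementwise product with the kernel and sum: 9·3.

27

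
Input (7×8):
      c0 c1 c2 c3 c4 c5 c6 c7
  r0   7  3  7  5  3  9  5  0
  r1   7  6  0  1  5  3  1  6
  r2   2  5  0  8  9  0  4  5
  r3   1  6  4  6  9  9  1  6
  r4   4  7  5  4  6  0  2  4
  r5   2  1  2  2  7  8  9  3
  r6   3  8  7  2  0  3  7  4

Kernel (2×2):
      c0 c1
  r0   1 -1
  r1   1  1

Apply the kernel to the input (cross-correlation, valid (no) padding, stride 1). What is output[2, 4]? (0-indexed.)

27

The receptive field on the input at this output position is [9 0 / 9 9]. Elementwise product with the kernel and sum: 9·1 + 0·-1 + 9·1 + 9·1.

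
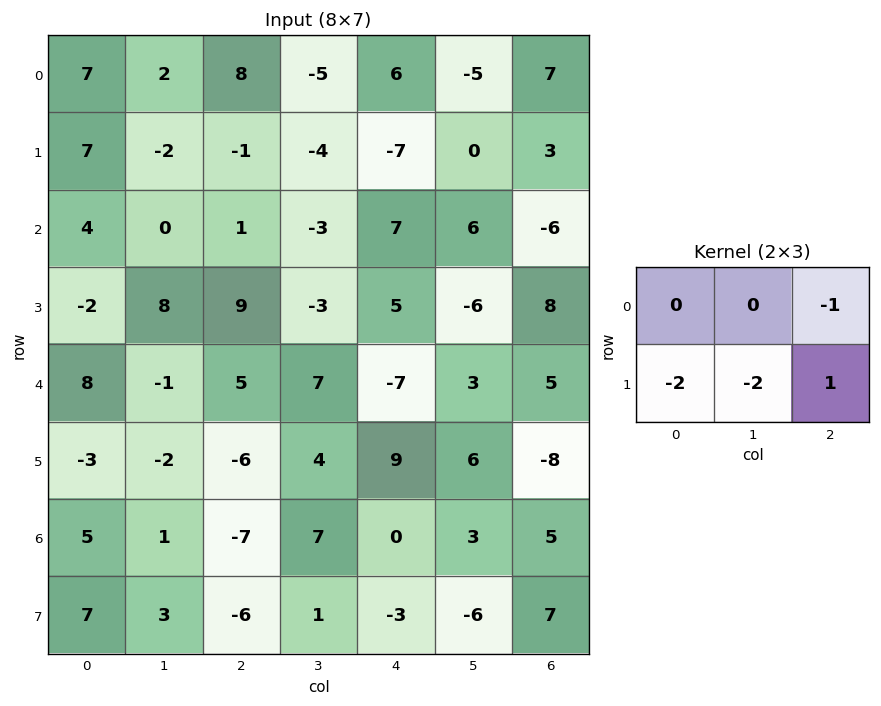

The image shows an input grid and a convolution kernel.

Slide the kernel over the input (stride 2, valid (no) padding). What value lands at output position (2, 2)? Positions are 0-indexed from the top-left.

-43

The receptive field on the input at this output position is [-7 3 5 / 9 6 -8]. Elementwise product with the kernel and sum: 5·-1 + 9·-2 + 6·-2 + -8·1.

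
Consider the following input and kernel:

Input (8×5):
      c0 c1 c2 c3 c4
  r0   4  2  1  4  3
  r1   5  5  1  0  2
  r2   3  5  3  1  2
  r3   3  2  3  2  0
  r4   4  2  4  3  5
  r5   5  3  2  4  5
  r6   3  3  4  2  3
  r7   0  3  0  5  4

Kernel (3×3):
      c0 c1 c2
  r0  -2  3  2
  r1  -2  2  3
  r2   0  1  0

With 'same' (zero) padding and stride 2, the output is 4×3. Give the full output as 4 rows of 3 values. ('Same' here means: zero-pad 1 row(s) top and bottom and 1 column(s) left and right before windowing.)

Output[0,0]: The receptive field on the zero-padded input at this output position is [0 0 0 / 0 4 2 / 0 5 5]. Elementwise product with the kernel and sum: 0·-2 + 0·3 + 0·2 + 0·-2 + 4·2 + 2·3 + 5·1.
Output[0,1]: The receptive field on the zero-padded input at this output position is [0 0 0 / 2 1 4 / 5 1 0]. Elementwise product with the kernel and sum: 0·-2 + 0·3 + 0·2 + 2·-2 + 1·2 + 4·3 + 1·1.

19 11 0
49 -5 8
32 24 5
36 16 13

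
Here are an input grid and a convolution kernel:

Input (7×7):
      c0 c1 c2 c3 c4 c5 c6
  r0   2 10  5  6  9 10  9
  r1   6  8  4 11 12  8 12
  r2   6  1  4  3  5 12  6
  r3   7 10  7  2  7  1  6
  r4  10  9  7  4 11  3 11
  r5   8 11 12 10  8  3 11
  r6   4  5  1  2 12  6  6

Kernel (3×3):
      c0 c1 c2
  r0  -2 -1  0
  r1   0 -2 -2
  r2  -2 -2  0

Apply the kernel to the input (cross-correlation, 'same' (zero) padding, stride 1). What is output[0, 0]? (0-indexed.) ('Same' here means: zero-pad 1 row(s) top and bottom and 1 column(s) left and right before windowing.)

The receptive field on the zero-padded input at this output position is [0 0 0 / 0 2 10 / 0 6 8]. Elementwise product with the kernel and sum: 0·-2 + 0·-1 + 2·-2 + 10·-2 + 0·-2 + 6·-2.

-36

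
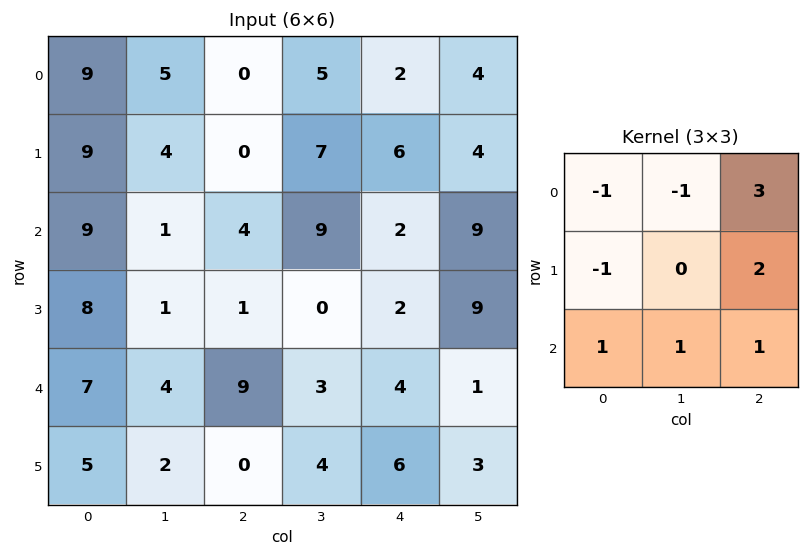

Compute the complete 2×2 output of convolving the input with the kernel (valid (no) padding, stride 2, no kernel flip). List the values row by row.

-9 28
16 12

Output[0,0]: The receptive field on the input at this output position is [9 5 0 / 9 4 0 / 9 1 4]. Elementwise product with the kernel and sum: 9·-1 + 5·-1 + 0·3 + 9·-1 + 0·2 + 9·1 + 1·1 + 4·1.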